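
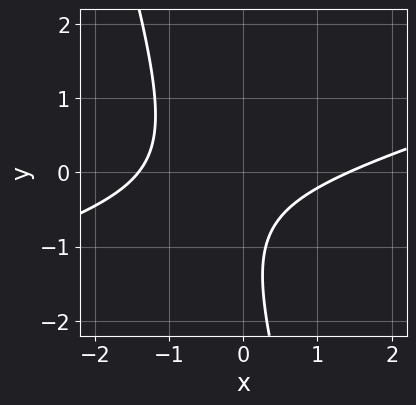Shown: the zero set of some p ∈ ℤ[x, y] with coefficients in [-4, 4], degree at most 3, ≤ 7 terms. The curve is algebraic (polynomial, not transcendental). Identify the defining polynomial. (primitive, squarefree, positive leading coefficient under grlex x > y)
x^2 - 3*x*y - y^2 - 2*y - 2

First, deg p = 2. The shape is more complex than any degree-1 curve.
Then, checking where it meets the axes: it misses every integer gridline on the y-axis.
Finally, these observations pin down the coefficients.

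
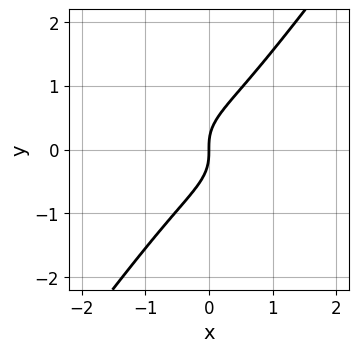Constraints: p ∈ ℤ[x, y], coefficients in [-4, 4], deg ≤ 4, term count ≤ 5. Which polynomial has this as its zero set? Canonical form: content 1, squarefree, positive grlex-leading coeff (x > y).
The degree is 3 — a generic line meets the curve in up to 3 points.
Reading off the gridlines: one y-axis crossing is at y = 0; it meets the x-axis at x = 0 (among the integer gridlines).
Solving for integer coefficients yields p as stated.

2*x^3 + 3*x*y^2 - 3*y^3 + 2*x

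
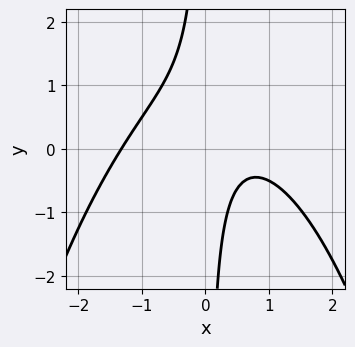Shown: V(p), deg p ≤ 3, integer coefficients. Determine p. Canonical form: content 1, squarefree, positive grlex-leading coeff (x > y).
Degree: no degree-2 curve has this shape, so deg p = 3.
Checking where it meets the axes: it misses every integer gridline on the y-axis.
Solving for integer coefficients yields p as stated.

x^3 + 2*x*y - x + 1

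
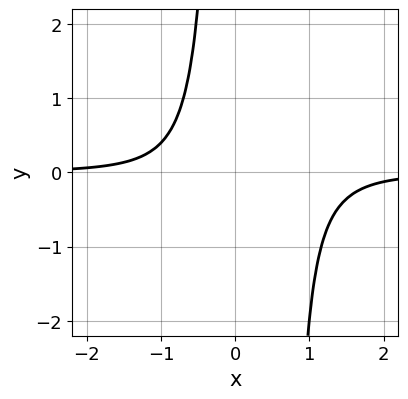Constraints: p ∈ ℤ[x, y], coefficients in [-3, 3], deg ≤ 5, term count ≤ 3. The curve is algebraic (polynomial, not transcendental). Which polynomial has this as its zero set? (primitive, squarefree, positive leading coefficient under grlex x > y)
1. Degree: a generic line meets the curve in up to 4 points, so deg p = 4.
2. From the visible intercepts: the curve avoids every integer x-axis point in the box; the curve avoids every integer y-axis point in the box.
3. Matching integer coefficients to the picture gives p.

3*x^3*y - 2*x^2*y + 2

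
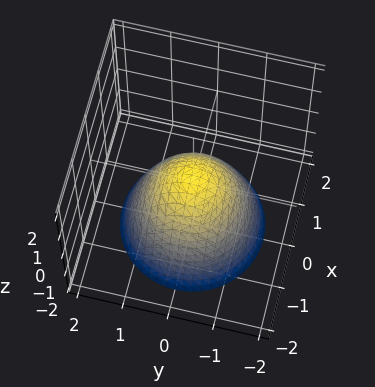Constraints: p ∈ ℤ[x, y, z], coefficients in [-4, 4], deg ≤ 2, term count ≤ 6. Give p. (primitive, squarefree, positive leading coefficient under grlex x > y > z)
3*x^2 + 3*y^2 + 3*z - 1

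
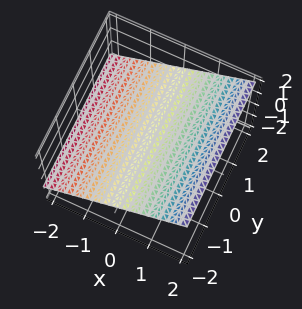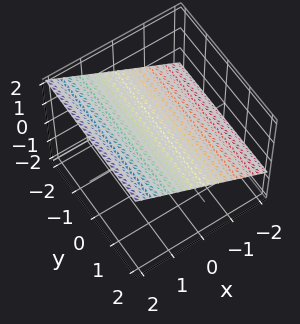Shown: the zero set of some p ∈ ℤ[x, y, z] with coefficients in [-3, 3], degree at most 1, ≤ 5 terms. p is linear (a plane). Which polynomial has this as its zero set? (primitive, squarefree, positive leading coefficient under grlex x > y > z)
2*x - 3*z + 2

1. The degree is 1 — the surface is flat (a plane).
2. From the visible intercepts: one x-axis crossing is at x = -1; no y-intercept at any integer in the box.
3. The integer polynomial consistent with all of this is the stated p.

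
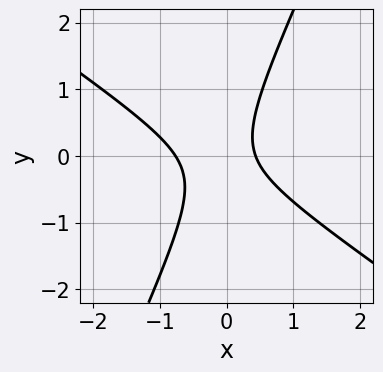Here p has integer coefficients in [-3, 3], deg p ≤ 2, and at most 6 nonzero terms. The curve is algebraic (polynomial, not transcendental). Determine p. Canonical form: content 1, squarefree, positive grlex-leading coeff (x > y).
The degree is 2 — the shape is more complex than any degree-1 curve.
Against the integer gridlines: no y-intercept at any integer in the box.
The integer polynomial consistent with all of this is the stated p.

3*x^2 + 3*x*y - 2*y^2 + x - 1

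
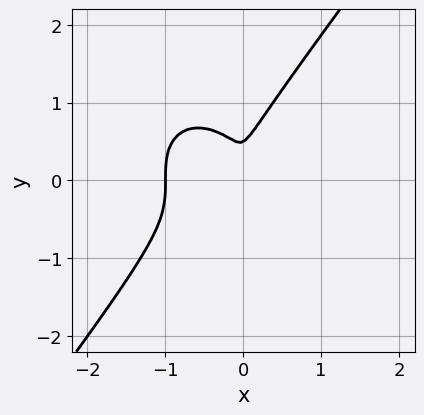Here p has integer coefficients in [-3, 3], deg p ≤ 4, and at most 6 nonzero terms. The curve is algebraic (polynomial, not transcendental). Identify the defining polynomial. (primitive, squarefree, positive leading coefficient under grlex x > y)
3*x^3 + x*y^2 - 2*y^3 + 3*x^2 + y^2

1. Degree: a generic line meets the curve in up to 3 points, so deg p = 3.
2. From the axis intercepts and sections: one x-axis crossing is at x = -1.
3. Together with the visible shape, these determine p as stated.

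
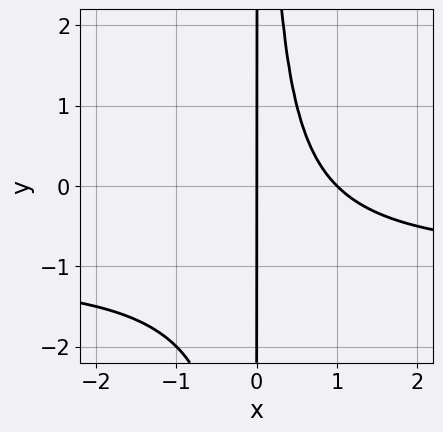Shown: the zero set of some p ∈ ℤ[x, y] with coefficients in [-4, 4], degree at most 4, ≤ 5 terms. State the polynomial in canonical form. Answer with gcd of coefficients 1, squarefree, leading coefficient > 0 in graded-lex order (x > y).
1. Degree: no degree-2 curve has this shape, so deg p = 3.
2. Checking where it meets the axes: the visible y-axis segment lies entirely on the curve; among the integer gridlines, it crosses the x-axis at x ∈ {0, 1}.
3. Matching integer coefficients to the picture gives p.

x^2*y + x^2 - x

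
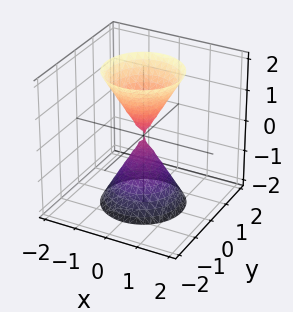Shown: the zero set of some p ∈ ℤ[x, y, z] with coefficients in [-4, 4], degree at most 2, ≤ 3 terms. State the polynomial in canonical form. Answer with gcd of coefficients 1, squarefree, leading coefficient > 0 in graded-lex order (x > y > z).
(a) The picture has 2 separate pieces. They look like related sheets of one shape, so recover p as a whole.
(b) Degree: a double cone through the origin; a quadric, so deg p = 2.
(c) Symmetries: mirror symmetry z ↦ −z ⇒ only even powers of z; rotational symmetry about the z-axis ⇒ p depends on x, y only through x² + y².
(d) Observable constraints: it meets the x-axis at x = 0 (among the integer gridlines); one z-axis crossing is at z = 0; a circular section at z = 2 has radius between 1 and 2.
(e) Fitting integer coefficients to these (and the overall shape) gives p.

3*x^2 + 3*y^2 - z^2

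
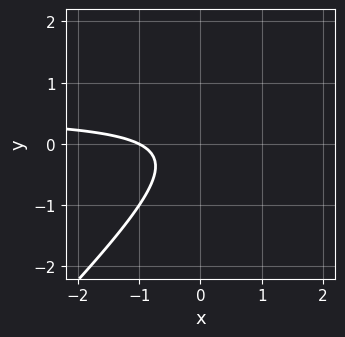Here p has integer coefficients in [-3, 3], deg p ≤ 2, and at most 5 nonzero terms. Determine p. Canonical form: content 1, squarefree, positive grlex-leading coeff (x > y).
First, deg p = 2. No degree-1 curve has this shape.
Next, observable constraints: it misses every integer gridline on the y-axis; it meets the x-axis at x = -1 (among the integer gridlines).
Finally, fitting integer coefficients to these (and the overall shape) gives p.

2*x*y - 2*y^2 - x - 1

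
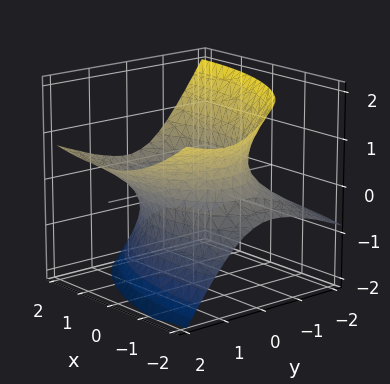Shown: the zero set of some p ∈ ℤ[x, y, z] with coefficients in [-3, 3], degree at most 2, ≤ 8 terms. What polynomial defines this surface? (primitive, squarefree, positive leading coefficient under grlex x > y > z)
x^2 - 2*x*z + 2*y^2 - 3*y*z - 3*z^2 - 3

1. deg p = 2. No degree-1 surface has this shape.
2. From the axis intercepts and sections: no z-intercept at any integer in the box.
3. Solving for integer coefficients yields p as stated.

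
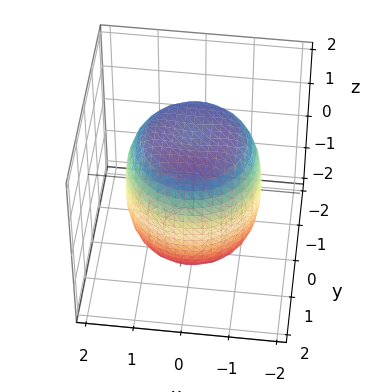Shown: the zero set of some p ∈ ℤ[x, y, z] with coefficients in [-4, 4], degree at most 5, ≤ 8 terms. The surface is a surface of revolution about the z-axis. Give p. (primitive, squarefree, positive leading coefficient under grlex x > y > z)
x^4 + 2*x^2*y^2 + y^4 - x^2 - y^2 + z^2 - 2

deg p = 4. The shape is more complex than any degree-3 surface.
Symmetries: rotational symmetry about the z-axis ⇒ p depends on x, y only through x² + y².
From the visible intercepts: a circular section at z = -1 has radius between 1 and 2.
Fitting integer coefficients to these (and the overall shape) gives p.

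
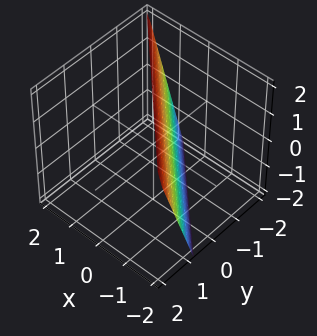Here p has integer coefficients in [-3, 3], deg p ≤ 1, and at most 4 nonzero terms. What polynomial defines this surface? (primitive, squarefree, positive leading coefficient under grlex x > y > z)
3*x + 3*y - z + 2

1. Degree: every cross-section is a straight line — this is a plane, so deg p = 1.
2. From the visible intercepts: it meets the z-axis at z = 2 (among the integer gridlines).
3. Putting this together gives p.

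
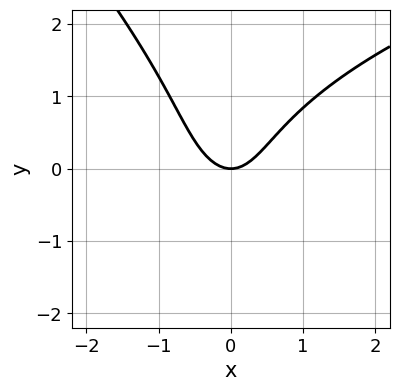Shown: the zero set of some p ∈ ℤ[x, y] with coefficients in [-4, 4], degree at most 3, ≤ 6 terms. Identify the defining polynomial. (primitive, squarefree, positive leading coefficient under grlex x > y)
x*y^2 + y^3 - 3*x^2 + 2*y

(a) Degree: no degree-2 curve has this shape, so deg p = 3.
(b) Observable constraints: one x-axis crossing is at x = 0; one y-axis crossing is at y = 0.
(c) Putting this together gives p.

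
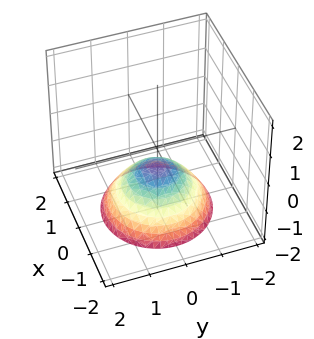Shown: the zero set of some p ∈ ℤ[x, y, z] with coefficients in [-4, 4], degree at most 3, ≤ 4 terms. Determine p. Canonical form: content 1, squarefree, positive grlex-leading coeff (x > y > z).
First, the degree is 2 — the shape is more complex than any degree-1 surface.
Then, by symmetry, every cross-section ⟂ z is a circle, so x, y appear only via x² + y².
Then, against the integer gridlines: a circular section at z = -2 has radius between 1 and 2; it misses every integer gridline on the x-axis; it misses every integer gridline on the y-axis.
Finally, these observations pin down the coefficients.

2*x^2 + 2*y^2 + 3*z + 2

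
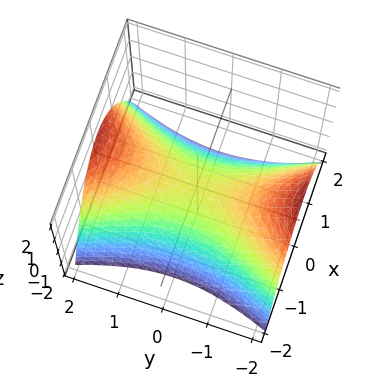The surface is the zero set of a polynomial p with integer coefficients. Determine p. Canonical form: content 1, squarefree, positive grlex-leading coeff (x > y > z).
The degree is 2 — a hyperbolic paraboloid; a quadric.
Symmetries: the y ↦ −y reflection is a symmetry, so y appears only in even powers; mirror symmetry x ↦ −x ⇒ only even powers of x.
From the visible intercepts: one y-axis crossing is at y = 0; it meets the x-axis at x = 0 (among the integer gridlines); one z-axis crossing is at z = 0.
Assembling these constraints gives the stated polynomial.

3*x^2 - y^2 + 3*z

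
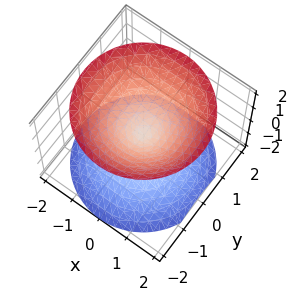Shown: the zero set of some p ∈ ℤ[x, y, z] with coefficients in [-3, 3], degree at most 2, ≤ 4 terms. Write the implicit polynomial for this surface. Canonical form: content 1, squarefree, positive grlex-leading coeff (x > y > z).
I count 2 distinct pieces. Treating them together as one polynomial.
Degree: two nappes meeting at a single point; a quadric, so deg p = 2.
Symmetries: the surface is invariant under rotation about z: p = q(x² + y², z); the z ↦ −z reflection is a symmetry, so z appears only in even powers.
Against the integer gridlines: it meets the z-axis at z = 0 (among the integer gridlines); a circular section at z = -1 has radius exactly 1; it meets the y-axis at y = 0 (among the integer gridlines).
Fitting integer coefficients to these (and the overall shape) gives p.

x^2 + y^2 - z^2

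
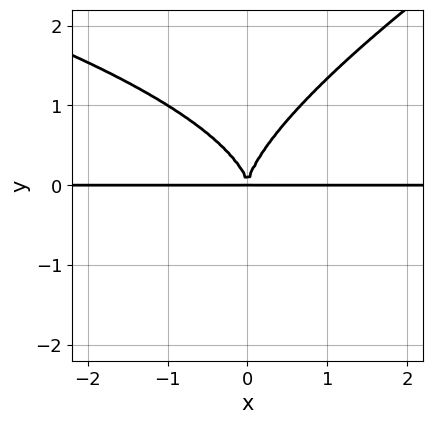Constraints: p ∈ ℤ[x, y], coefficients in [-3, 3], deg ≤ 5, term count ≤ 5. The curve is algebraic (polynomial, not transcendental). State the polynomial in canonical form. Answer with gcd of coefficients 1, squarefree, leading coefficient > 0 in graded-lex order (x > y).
x*y^3 - 2*y^4 + 3*x^2*y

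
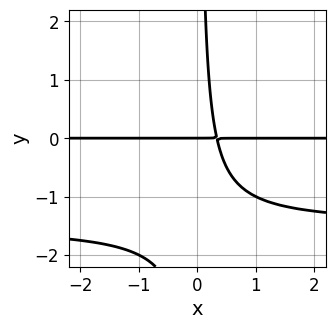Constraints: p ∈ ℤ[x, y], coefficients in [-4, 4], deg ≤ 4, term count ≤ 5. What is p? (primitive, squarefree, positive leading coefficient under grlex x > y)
Degree: the shape is more complex than any degree-2 curve, so deg p = 3.
Checking where it meets the axes: every point of the x-axis in the box is on the curve; one y-axis crossing is at y = 0.
Assembling these constraints gives the stated polynomial.

2*x*y^2 + 3*x*y - y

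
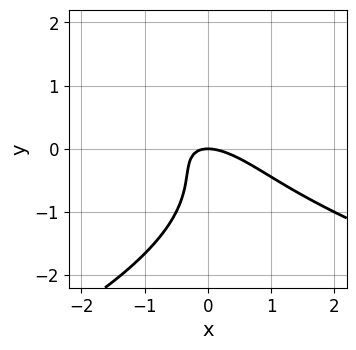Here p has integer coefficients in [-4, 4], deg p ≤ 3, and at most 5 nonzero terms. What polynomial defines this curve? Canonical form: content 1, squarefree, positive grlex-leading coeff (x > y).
2*y^3 + 2*x^2 + 3*x*y + 2*y^2 + 2*y

1. The degree is 3 — a generic line meets the curve in up to 3 points.
2. Reading off the gridlines: it meets the y-axis at y = 0 (among the integer gridlines); it meets the x-axis at x = 0 (among the integer gridlines).
3. Solving for integer coefficients yields p as stated.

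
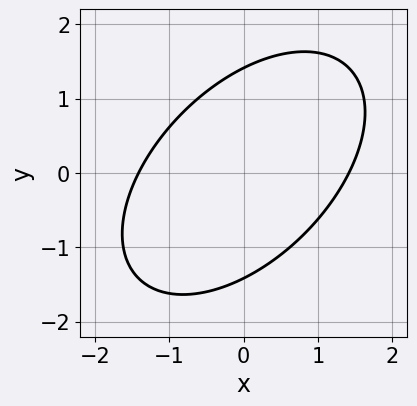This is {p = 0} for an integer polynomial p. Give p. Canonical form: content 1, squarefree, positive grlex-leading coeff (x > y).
1. The degree is 2 — a generic line meets the curve in up to 2 points.
2. Solving for integer coefficients yields p as stated.

x^2 - x*y + y^2 - 2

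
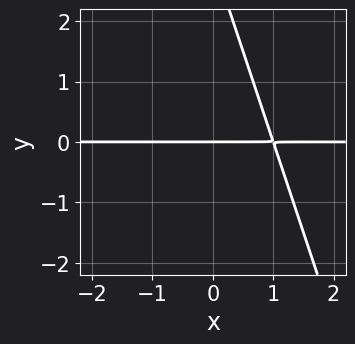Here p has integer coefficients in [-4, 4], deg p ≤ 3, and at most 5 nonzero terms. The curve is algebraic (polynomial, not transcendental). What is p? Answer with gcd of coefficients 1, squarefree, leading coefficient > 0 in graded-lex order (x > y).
(a) The degree is 2 — the shape is more complex than any degree-1 curve.
(b) Checking where it meets the axes: the visible x-axis segment lies entirely on the curve; it meets the y-axis at y = 0 (among the integer gridlines).
(c) Putting this together gives p.

3*x*y + y^2 - 3*y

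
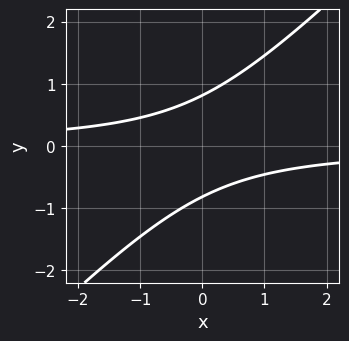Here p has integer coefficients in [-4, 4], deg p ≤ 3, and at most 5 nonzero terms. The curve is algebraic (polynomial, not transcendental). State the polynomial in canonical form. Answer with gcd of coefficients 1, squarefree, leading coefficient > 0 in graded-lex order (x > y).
3*x*y - 3*y^2 + 2

The degree is 2 — no degree-1 curve has this shape.
From the visible intercepts: it misses every integer gridline on the x-axis.
Matching integer coefficients to the picture gives p.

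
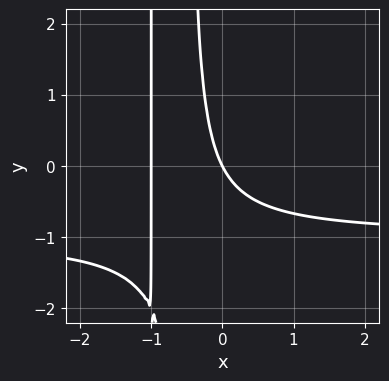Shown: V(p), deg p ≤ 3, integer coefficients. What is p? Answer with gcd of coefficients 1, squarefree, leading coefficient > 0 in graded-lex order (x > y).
First, the degree is 3 — a generic line meets the curve in up to 3 points.
Next, checking where it meets the axes: the x-axis gridline crossings are at x ∈ {-1, 0}; one y-axis crossing is at y = 0.
Finally, solving for integer coefficients yields p as stated.

2*x^2*y + 2*x^2 + 3*x*y + 2*x + y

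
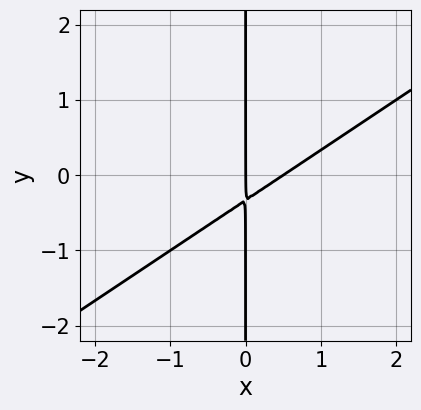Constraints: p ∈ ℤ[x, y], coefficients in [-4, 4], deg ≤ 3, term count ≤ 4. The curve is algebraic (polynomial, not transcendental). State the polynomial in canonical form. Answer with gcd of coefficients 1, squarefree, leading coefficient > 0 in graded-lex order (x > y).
2*x^2 - 3*x*y - x

1. deg p = 2. A generic line meets the curve in up to 2 points.
2. Observable constraints: it crosses the x-axis at the gridline x = 0; every point of the y-axis in the box is on the curve.
3. Assembling these constraints gives the stated polynomial.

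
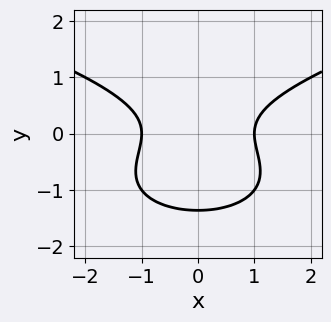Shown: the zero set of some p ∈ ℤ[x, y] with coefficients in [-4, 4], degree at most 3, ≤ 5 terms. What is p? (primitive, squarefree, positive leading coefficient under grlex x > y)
First, the degree is 3 — the shape is more complex than any degree-2 curve.
Then, symmetries: the x ↦ −x reflection is a symmetry, so x appears only in even powers.
Then, reading off the gridlines: among the integer gridlines, it crosses the x-axis at x ∈ {-1, 1}.
Finally, fitting integer coefficients to these (and the overall shape) gives p.

3*y^3 - 2*x^2 + 3*y^2 + 2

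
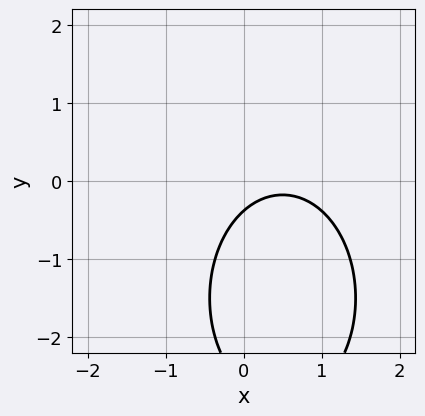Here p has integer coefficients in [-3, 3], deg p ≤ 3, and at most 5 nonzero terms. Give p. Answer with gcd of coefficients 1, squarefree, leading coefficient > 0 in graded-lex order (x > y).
2*x^2 + y^2 - 2*x + 3*y + 1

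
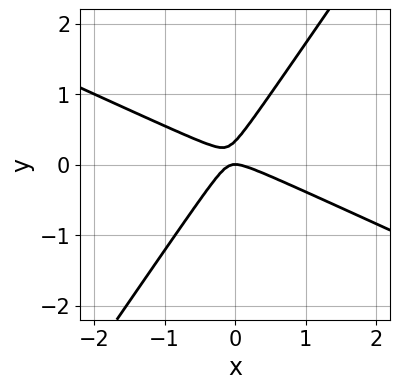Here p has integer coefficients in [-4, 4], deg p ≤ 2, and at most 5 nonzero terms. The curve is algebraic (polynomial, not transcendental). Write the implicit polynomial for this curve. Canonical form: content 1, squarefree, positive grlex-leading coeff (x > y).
(a) deg p = 2. The shape is more complex than any degree-1 curve.
(b) Checking where it meets the axes: it meets the x-axis at x = 0 (among the integer gridlines); it meets the y-axis at y = 0 (among the integer gridlines).
(c) These observations pin down the coefficients.

2*x^2 + 3*x*y - 3*y^2 + y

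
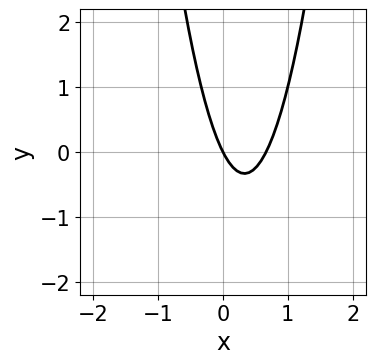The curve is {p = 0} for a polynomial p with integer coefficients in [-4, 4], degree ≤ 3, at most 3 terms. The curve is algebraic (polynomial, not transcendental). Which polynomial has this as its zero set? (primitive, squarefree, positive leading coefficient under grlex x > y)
1. Degree: the shape is more complex than any degree-1 curve, so deg p = 2.
2. Observable constraints: it crosses the x-axis at the gridline x = 0; one y-axis crossing is at y = 0.
3. The integer polynomial consistent with all of this is the stated p.

3*x^2 - 2*x - y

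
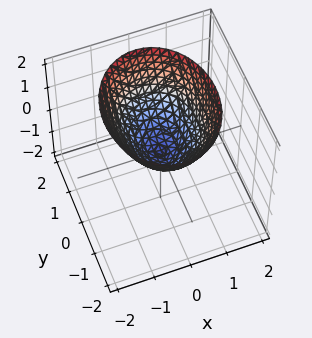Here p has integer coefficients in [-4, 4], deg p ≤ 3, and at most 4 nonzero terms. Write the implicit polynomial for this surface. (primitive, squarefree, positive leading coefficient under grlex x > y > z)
Degree: a paraboloid; a quadric, so deg p = 2.
Symmetries: mirror symmetry x ↦ −x ⇒ only even powers of x; the y ↦ −y reflection is a symmetry, so y appears only in even powers.
Against the integer gridlines: one z-axis crossing is at z = 0; one y-axis crossing is at y = 0; it crosses the x-axis at the gridline x = 0.
Fitting integer coefficients to these (and the overall shape) gives p.

3*x^2 + 2*y^2 - 3*z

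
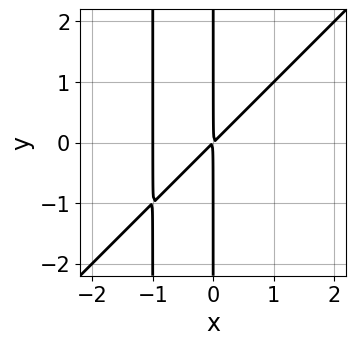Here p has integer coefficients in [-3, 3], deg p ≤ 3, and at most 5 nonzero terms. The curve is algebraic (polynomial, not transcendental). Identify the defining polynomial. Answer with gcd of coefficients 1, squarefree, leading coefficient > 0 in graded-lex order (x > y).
(a) Degree: a generic line meets the curve in up to 3 points, so deg p = 3.
(b) From the visible intercepts: the visible y-axis segment lies entirely on the curve; one x-axis crossing is at x = -1.
(c) Together with the visible shape, these determine p as stated.

x^3 - x^2*y + x^2 - x*y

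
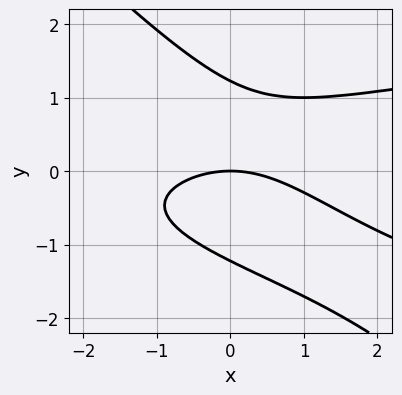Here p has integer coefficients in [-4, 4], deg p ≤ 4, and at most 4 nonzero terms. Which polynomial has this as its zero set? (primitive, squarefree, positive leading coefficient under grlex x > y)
The degree is 3 — the shape is more complex than any degree-2 curve.
Against the integer gridlines: it meets the y-axis at y = 0 (among the integer gridlines); it meets the x-axis at x = 0 (among the integer gridlines).
Matching integer coefficients to the picture gives p.

2*x*y^2 + 2*y^3 - x^2 - 3*y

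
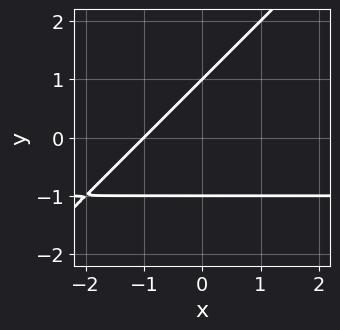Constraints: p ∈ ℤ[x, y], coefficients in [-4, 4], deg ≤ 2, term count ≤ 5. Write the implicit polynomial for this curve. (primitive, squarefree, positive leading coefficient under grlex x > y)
x*y - y^2 + x + 1

The degree is 2 — no degree-1 curve has this shape.
Observable constraints: among the integer gridlines, it crosses the y-axis at y ∈ {-1, 1}; it crosses the x-axis at the gridline x = -1.
Putting this together gives p.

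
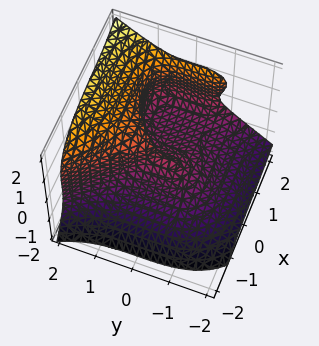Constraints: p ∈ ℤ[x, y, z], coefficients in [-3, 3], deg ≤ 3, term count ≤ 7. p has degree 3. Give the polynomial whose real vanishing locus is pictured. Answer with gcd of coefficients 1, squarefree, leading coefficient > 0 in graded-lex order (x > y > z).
(a) Degree: a generic line meets the surface in up to 3 points, so deg p = 3.
(b) From the axis intercepts and sections: one y-axis crossing is at y = 0; among the integer gridlines, it crosses the x-axis at x ∈ {0, 2}; it crosses the z-axis at the gridline z = 0.
(c) Solving for integer coefficients yields p as stated.

x^3 + x*z^2 + y^3 - 2*z^3 - 2*x^2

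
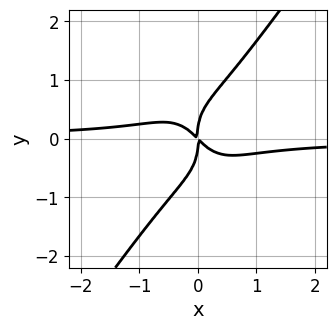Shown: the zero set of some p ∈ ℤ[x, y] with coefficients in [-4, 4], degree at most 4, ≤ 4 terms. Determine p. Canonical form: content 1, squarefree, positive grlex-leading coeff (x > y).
The degree is 4 — a generic line meets the curve in up to 4 points.
From the axis intercepts and sections: it meets the y-axis at y = 0 (among the integer gridlines); it meets the x-axis at x = 0 (among the integer gridlines).
Matching integer coefficients to the picture gives p.

3*x^3*y - y^4 + x^2 + x*y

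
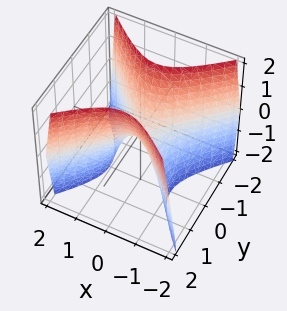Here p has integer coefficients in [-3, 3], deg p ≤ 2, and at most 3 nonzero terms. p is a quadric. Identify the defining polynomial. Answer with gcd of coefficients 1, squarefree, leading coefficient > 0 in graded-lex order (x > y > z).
1. Degree: a hyperbolic paraboloid; a quadric, so deg p = 2.
2. Symmetries: it's symmetric under x → −x, forcing even powers of x; it's symmetric under y → −y, forcing even powers of y.
3. From the visible intercepts: it crosses the x-axis at the gridline x = 0; it crosses the z-axis at the gridline z = 0; it crosses the y-axis at the gridline y = 0.
4. Fitting integer coefficients to these (and the overall shape) gives p.

2*x^2 - 2*y^2 + z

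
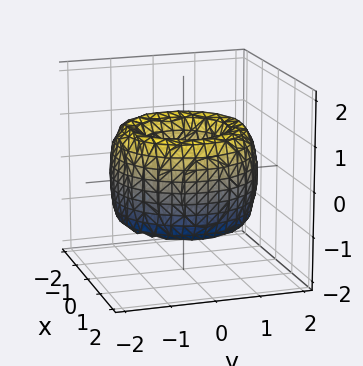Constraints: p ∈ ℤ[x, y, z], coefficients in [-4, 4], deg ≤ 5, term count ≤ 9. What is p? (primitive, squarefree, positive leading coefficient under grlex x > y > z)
First, degree: a generic line meets the surface in up to 4 points, so deg p = 4.
Next, symmetry: the z-axis is an axis of rotation, so x and y enter only as x² + y².
Next, observable constraints: a circular section at z = -1 has radius exactly 1; no z-intercept at any integer in the box.
Finally, matching integer coefficients to the picture gives p.

x^4 + 2*x^2*y^2 + y^4 - 3*x^2 - 3*y^2 + z^2 + 1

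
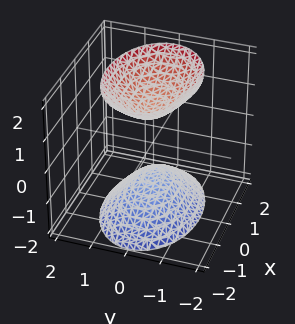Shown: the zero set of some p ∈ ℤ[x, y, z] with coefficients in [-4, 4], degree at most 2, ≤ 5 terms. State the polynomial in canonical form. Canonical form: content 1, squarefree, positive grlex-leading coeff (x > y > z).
First, the picture has 2 separate pieces. Treating them together as one polynomial.
Then, the degree is 2 — two separate bowl-shaped sheets opening away from each other; a quadric.
Then, symmetries: it's symmetric under x → −x, forcing even powers of x; it's symmetric under z → −z, forcing even powers of z; the y ↦ −y reflection is a symmetry, so y appears only in even powers.
Then, observable constraints: no y-intercept at any integer in the box; no x-intercept at any integer in the box; among the integer gridlines, it crosses the z-axis at z ∈ {-1, 1}.
Finally, the integer polynomial consistent with all of this is the stated p.

x^2 + 2*y^2 - z^2 + 1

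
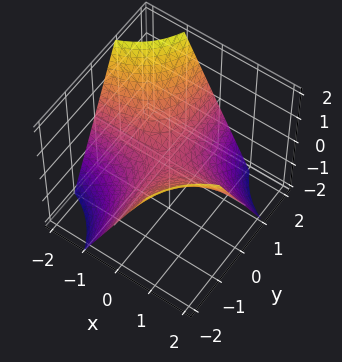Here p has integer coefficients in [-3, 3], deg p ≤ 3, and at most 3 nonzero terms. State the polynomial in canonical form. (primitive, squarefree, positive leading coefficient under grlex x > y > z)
First, the degree is 2 — a hyperbolic paraboloid; a quadric.
Then, observable constraints: one z-axis crossing is at z = 0; the visible x-axis segment lies entirely on the surface; the visible y-axis segment lies entirely on the surface.
Finally, matching integer coefficients to the picture gives p.

x*y + z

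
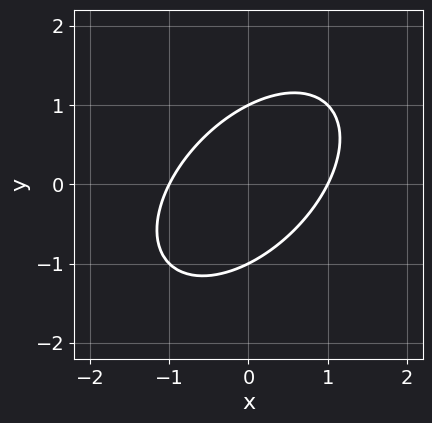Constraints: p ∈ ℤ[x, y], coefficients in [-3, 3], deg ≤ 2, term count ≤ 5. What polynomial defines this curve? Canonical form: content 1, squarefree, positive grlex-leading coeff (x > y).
x^2 - x*y + y^2 - 1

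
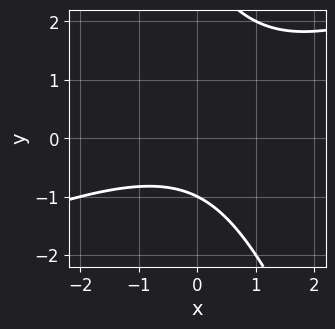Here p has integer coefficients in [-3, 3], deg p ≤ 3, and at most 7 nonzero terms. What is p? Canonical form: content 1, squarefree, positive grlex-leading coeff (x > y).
First, deg p = 2. The shape is more complex than any degree-1 curve.
Next, from the axis intercepts and sections: no x-intercept at any integer in the box; one y-axis crossing is at y = -1.
Finally, putting this together gives p.

x^2 - 2*x*y - y^2 + 2*y + 3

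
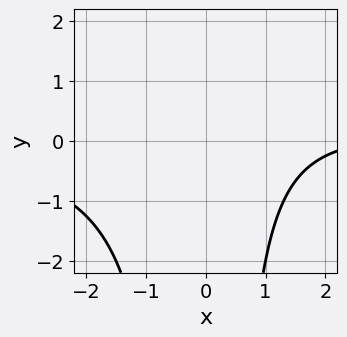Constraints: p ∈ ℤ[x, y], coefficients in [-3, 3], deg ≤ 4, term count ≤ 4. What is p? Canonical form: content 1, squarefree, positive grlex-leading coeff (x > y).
x^2*y - x + 3

1. The degree is 3 — no degree-2 curve has this shape.
2. Reading off the gridlines: it misses every integer gridline on the y-axis; it misses every integer gridline on the x-axis.
3. Together with the visible shape, these determine p as stated.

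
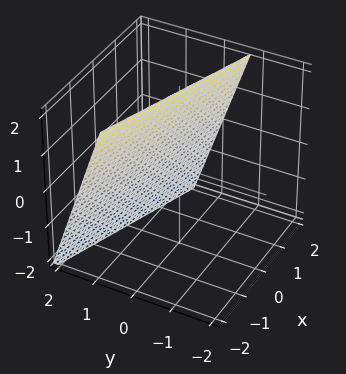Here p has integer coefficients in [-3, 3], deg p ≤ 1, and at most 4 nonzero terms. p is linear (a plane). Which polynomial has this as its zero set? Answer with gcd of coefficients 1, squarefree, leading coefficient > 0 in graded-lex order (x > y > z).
x + 3*y + z - 2

First, the degree is 1 — every cross-section is a straight line — this is a plane.
Next, observable constraints: it crosses the z-axis at the gridline z = 2; it crosses the x-axis at the gridline x = 2.
Finally, solving for integer coefficients yields p as stated.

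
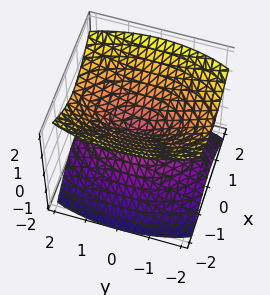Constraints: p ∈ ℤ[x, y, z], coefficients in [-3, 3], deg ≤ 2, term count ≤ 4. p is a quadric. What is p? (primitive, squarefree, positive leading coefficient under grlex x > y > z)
First, I count 2 distinct pieces. Treating them together as one polynomial.
Next, degree: a double cone through the origin; a quadric, so deg p = 2.
Then, symmetries: the z ↦ −z reflection is a symmetry, so z appears only in even powers; mirror symmetry x ↦ −x ⇒ only even powers of x; mirror symmetry y ↦ −y ⇒ only even powers of y.
Next, from the axis intercepts and sections: it meets the x-axis at x = 0 (among the integer gridlines); one z-axis crossing is at z = 0.
Finally, putting this together gives p.

3*x^2 + y^2 - 3*z^2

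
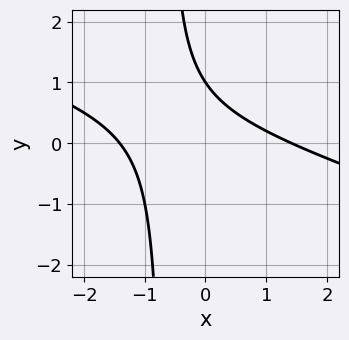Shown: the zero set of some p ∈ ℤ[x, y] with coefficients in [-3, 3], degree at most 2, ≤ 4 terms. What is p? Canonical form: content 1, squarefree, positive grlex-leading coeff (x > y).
1. The degree is 2 — a generic line meets the curve in up to 2 points.
2. Observable constraints: it crosses the y-axis at the gridline y = 1.
3. Putting this together gives p.

x^2 + 3*x*y + 2*y - 2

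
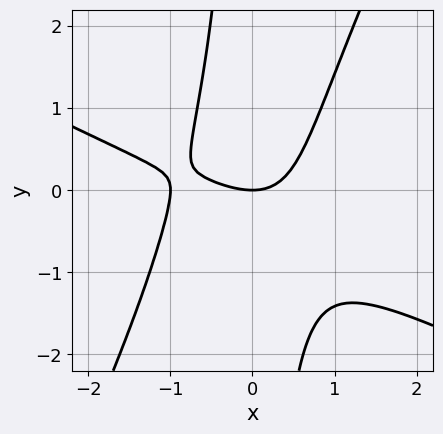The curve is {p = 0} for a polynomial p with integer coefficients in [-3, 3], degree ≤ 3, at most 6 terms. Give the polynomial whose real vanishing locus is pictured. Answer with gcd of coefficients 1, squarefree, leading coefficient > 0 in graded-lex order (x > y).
2*x^3 + 3*x^2*y - 2*x*y^2 + 2*x^2 - 3*y

1. deg p = 3. The shape is more complex than any degree-2 curve.
2. Against the integer gridlines: it meets the y-axis at y = 0 (among the integer gridlines); among the integer gridlines, it crosses the x-axis at x ∈ {-1, 0}.
3. Together with the visible shape, these determine p as stated.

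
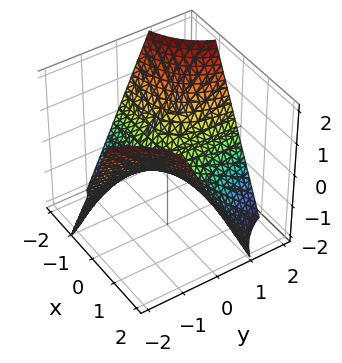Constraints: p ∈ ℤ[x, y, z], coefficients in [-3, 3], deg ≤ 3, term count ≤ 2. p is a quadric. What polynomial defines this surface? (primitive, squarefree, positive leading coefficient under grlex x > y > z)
The degree is 2 — a saddle surface; a quadric.
From the axis intercepts and sections: it crosses the z-axis at the gridline z = 0; the visible x-axis segment lies entirely on the surface; the visible y-axis segment lies entirely on the surface.
Together with the visible shape, these determine p as stated.

x*y + z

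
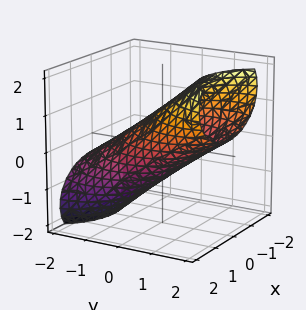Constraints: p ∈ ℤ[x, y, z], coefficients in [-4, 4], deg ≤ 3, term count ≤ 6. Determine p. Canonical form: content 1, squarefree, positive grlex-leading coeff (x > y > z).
First, the degree is 2 — no degree-1 surface has this shape.
Then, against the integer gridlines: the z-axis gridline crossings are at z ∈ {-1, 1}.
Finally, fitting integer coefficients to these (and the overall shape) gives p.

x^2 + y^2 - 3*y*z + 2*z^2 - 2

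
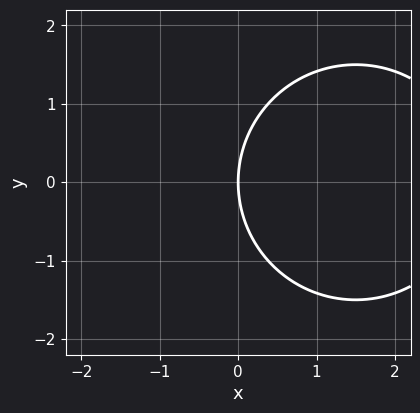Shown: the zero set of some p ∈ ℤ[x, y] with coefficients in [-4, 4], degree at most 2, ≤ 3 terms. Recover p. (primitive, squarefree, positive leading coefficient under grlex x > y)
First, degree: the shape is more complex than any degree-1 curve, so deg p = 2.
Then, symmetries: mirror symmetry y ↦ −y ⇒ only even powers of y.
Then, from the axis intercepts and sections: it crosses the x-axis at the gridline x = 0; it meets the y-axis at y = 0 (among the integer gridlines).
Finally, assembling these constraints gives the stated polynomial.

x^2 + y^2 - 3*x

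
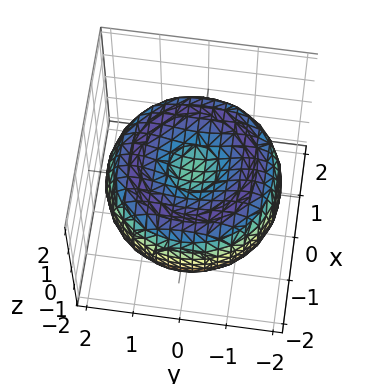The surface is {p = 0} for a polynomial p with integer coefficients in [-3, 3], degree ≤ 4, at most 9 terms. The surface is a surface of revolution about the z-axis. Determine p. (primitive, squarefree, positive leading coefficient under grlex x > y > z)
1. The degree is 4 — no degree-3 surface has this shape.
2. Symmetries: rotational symmetry about the z-axis ⇒ p depends on x, y only through x² + y².
3. Reading off the gridlines: a circular section at z = -1 has radius exactly 1.
4. Assembling these constraints gives the stated polynomial.

x^4 + 2*x^2*y^2 + y^4 - 3*x^2 - 3*y^2 + 3*z^2 - 1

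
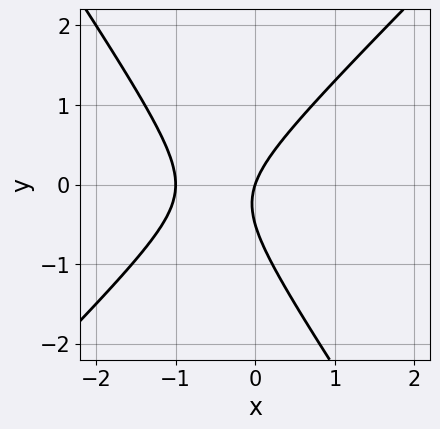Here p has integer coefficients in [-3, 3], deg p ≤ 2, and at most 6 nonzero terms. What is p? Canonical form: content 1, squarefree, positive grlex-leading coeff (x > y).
1. deg p = 2. The shape is more complex than any degree-1 curve.
2. From the visible intercepts: it crosses the y-axis at the gridline y = 0; the x-axis gridline crossings are at x ∈ {-1, 0}.
3. Putting this together gives p.

3*x^2 - x*y - 2*y^2 + 3*x - y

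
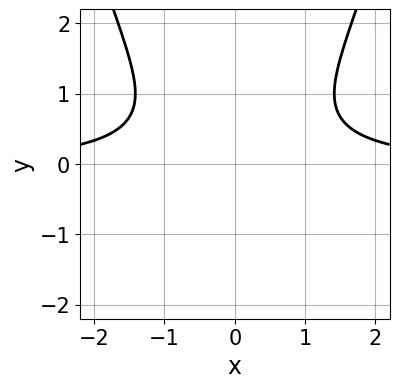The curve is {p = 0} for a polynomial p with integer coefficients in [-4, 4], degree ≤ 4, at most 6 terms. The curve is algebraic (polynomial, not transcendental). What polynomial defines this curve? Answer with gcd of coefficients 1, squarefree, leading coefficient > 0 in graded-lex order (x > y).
deg p = 3. The shape is more complex than any degree-2 curve.
Symmetries: the x ↦ −x reflection is a symmetry, so x appears only in even powers.
From the axis intercepts and sections: it misses every integer gridline on the y-axis; no x-intercept at any integer in the box.
Solving for integer coefficients yields p as stated.

2*x^2*y - 3*y^2 + 2*y - 3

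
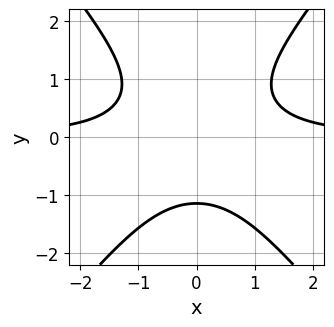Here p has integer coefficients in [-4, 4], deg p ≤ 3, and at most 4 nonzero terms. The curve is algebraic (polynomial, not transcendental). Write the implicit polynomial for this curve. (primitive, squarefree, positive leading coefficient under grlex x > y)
3*x^2*y - 2*y^3 - 3

(a) Degree: a generic line meets the curve in up to 3 points, so deg p = 3.
(b) Symmetries: mirror symmetry x ↦ −x ⇒ only even powers of x.
(c) Checking where it meets the axes: no x-intercept at any integer in the box.
(d) Fitting integer coefficients to these (and the overall shape) gives p.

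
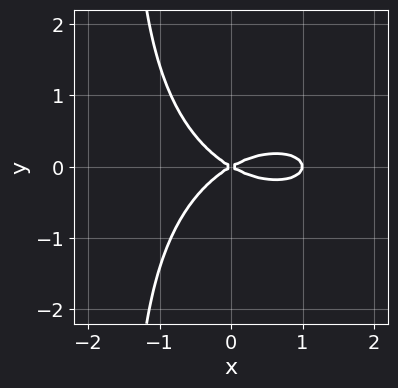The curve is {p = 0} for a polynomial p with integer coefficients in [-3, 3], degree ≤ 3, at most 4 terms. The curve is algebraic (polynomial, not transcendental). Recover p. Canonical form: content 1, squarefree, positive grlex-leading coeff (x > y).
x^3 + 2*x*y^2 - x^2 + 3*y^2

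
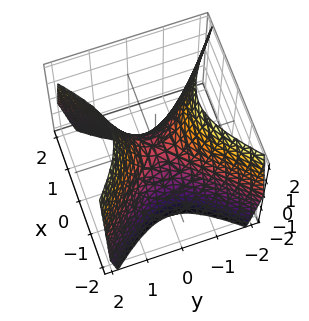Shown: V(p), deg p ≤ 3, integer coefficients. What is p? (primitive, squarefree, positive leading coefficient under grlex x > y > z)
3*x^2 - 3*y^2 + 2*z

1. Degree: a hyperbolic paraboloid; a quadric, so deg p = 2.
2. Symmetries: it's symmetric under y → −y, forcing even powers of y; mirror symmetry x ↦ −x ⇒ only even powers of x.
3. Checking where it meets the axes: it crosses the x-axis at the gridline x = 0; it meets the z-axis at z = 0 (among the integer gridlines).
4. Matching integer coefficients to the picture gives p.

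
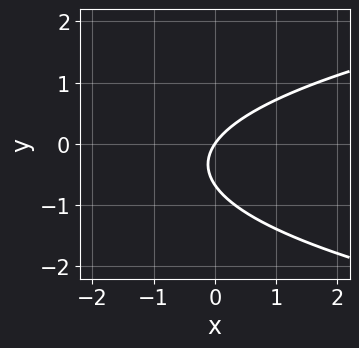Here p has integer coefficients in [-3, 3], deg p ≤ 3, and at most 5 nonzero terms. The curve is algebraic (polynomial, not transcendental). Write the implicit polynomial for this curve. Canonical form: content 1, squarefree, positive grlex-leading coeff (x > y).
deg p = 2. No degree-1 curve has this shape.
Against the integer gridlines: one y-axis crossing is at y = 0; it meets the x-axis at x = 0 (among the integer gridlines).
Matching integer coefficients to the picture gives p.

3*y^2 - 3*x + 2*y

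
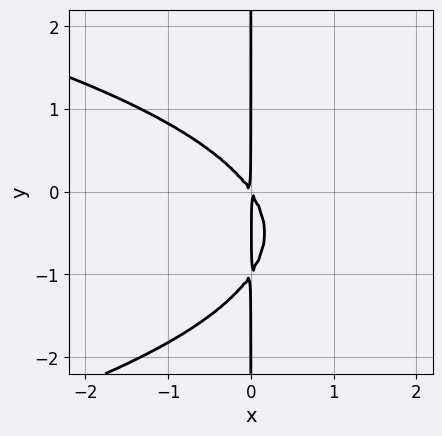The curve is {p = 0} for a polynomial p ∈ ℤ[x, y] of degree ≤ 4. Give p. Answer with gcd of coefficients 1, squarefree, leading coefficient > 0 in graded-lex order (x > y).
2*x*y^2 + 3*x^2 + 2*x*y

(a) The degree is 3 — the shape is more complex than any degree-2 curve.
(b) Reading off the gridlines: the visible y-axis segment lies entirely on the curve.
(c) The integer polynomial consistent with all of this is the stated p.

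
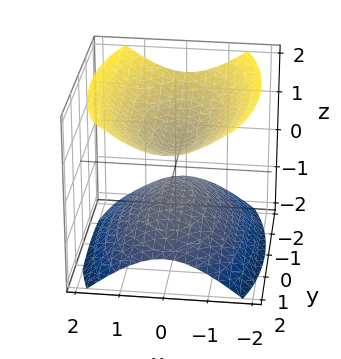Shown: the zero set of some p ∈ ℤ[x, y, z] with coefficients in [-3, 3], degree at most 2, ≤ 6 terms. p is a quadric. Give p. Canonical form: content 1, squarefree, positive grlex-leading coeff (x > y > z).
3*x^2 + y^2 - 3*z^2 + 1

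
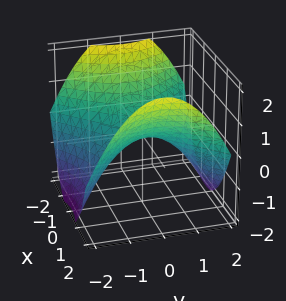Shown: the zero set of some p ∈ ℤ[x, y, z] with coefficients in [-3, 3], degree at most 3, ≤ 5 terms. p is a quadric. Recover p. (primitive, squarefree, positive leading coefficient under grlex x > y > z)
x^2 - y^2 - 2*z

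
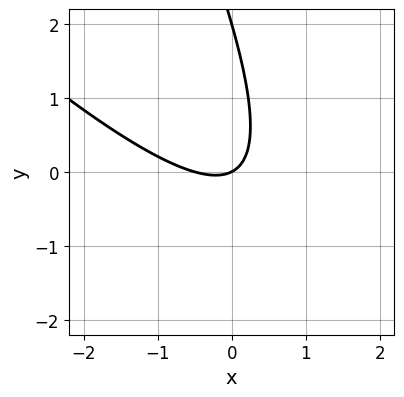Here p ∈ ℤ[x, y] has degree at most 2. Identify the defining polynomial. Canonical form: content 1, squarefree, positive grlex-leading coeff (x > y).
2*x^2 + 3*x*y + y^2 + x - 2*y

deg p = 2. A generic line meets the curve in up to 2 points.
Observable constraints: the y-axis gridline crossings are at y ∈ {0, 2}; one x-axis crossing is at x = 0.
These observations pin down the coefficients.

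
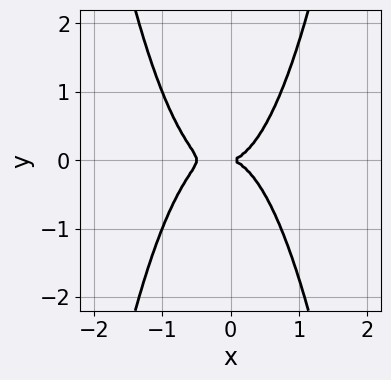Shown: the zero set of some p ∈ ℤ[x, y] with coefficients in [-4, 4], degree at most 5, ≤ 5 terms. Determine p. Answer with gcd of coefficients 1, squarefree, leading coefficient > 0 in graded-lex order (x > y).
The degree is 4 — a generic line meets the curve in up to 4 points.
Symmetries: it's symmetric under y → −y, forcing even powers of y.
Against the integer gridlines: it crosses the x-axis at the gridline x = 0; it crosses the y-axis at the gridline y = 0.
Putting this together gives p.

2*x^4 + x^3 - y^2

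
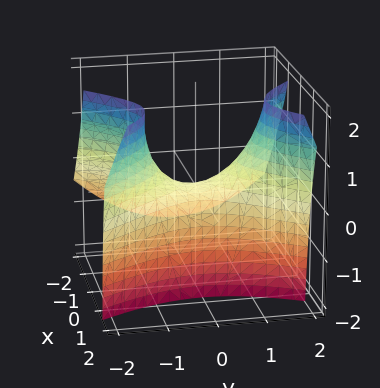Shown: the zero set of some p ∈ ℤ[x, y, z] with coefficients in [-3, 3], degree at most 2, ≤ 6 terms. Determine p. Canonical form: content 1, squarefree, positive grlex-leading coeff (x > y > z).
1. deg p = 2. The shape is more complex than any degree-1 surface.
2. Observable constraints: it crosses the z-axis at the gridline z = 0; one x-axis crossing is at x = 0; one y-axis crossing is at y = 0.
3. Together with the visible shape, these determine p as stated.

3*x^2 - 3*x*z - 2*y^2 + 3*z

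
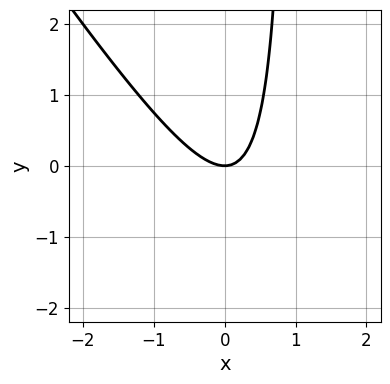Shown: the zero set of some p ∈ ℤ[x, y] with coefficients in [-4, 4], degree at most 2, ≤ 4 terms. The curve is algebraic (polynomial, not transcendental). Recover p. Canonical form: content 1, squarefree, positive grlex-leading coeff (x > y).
1. Degree: the shape is more complex than any degree-1 curve, so deg p = 2.
2. From the axis intercepts and sections: it crosses the x-axis at the gridline x = 0; it crosses the y-axis at the gridline y = 0.
3. Assembling these constraints gives the stated polynomial.

3*x^2 + 2*x*y - 2*y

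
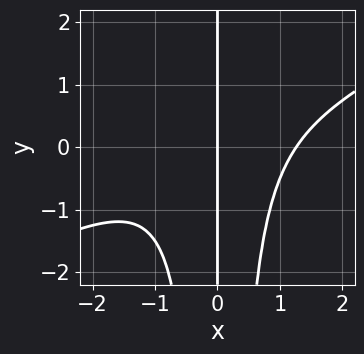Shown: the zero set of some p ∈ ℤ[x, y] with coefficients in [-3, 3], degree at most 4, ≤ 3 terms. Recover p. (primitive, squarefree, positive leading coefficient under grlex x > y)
First, deg p = 4.
Then, observable constraints: one x-axis crossing is at x = 0; the visible y-axis segment lies entirely on the curve.
Finally, putting this together gives p.

x^4 - 2*x^3*y - 2*x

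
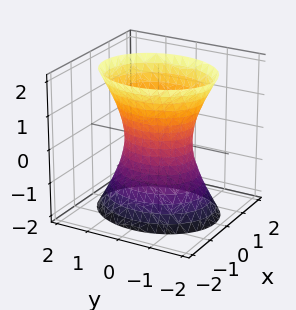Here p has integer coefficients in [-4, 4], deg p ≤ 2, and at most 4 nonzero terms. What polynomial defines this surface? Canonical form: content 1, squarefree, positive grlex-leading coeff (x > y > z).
(a) Degree: one connected sheet with a waist; a quadric, so deg p = 2.
(b) Symmetries: the y ↦ −y reflection is a symmetry, so y appears only in even powers; mirror symmetry z ↦ −z ⇒ only even powers of z; it's symmetric under x → −x, forcing even powers of x.
(c) Reading off the gridlines: among the integer gridlines, it crosses the y-axis at y ∈ {-1, 1}; it misses every integer gridline on the z-axis.
(d) Matching integer coefficients to the picture gives p.

3*x^2 + 2*y^2 - z^2 - 2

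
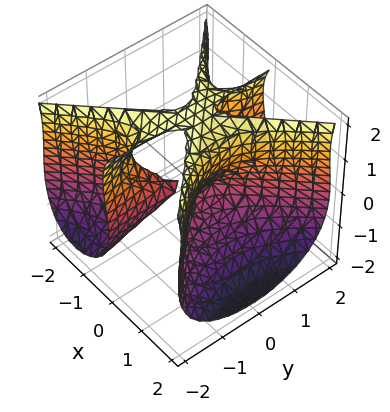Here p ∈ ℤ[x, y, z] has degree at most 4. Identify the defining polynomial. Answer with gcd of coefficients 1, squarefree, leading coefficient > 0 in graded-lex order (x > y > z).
2*x^3 - 2*x*y^2 + z^3 - 2*z^2

1. Degree: the shape is more complex than any degree-2 surface, so deg p = 3.
2. Reading off the gridlines: every point of the y-axis in the box is on the surface; the z-axis gridline crossings are at z ∈ {0, 2}; it meets the x-axis at x = 0 (among the integer gridlines).
3. Together with the visible shape, these determine p as stated.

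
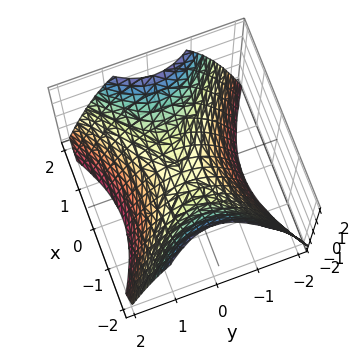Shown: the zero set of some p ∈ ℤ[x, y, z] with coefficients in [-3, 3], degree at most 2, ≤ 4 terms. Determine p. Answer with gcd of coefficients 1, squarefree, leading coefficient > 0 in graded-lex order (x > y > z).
2*x^2 - 3*y^2 - 3*z

(a) The degree is 2 — a saddle surface; a quadric.
(b) Symmetries: mirror symmetry x ↦ −x ⇒ only even powers of x; it's symmetric under y → −y, forcing even powers of y.
(c) From the axis intercepts and sections: it meets the y-axis at y = 0 (among the integer gridlines); one x-axis crossing is at x = 0.
(d) Solving for integer coefficients yields p as stated.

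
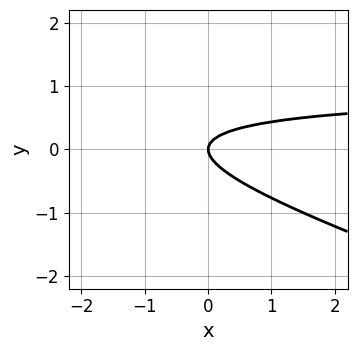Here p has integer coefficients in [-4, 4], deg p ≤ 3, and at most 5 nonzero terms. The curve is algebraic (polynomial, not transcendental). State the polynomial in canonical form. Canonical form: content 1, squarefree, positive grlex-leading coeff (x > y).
First, the degree is 2 — the shape is more complex than any degree-1 curve.
Then, checking where it meets the axes: one x-axis crossing is at x = 0; one y-axis crossing is at y = 0.
Finally, together with the visible shape, these determine p as stated.

x*y + 3*y^2 - x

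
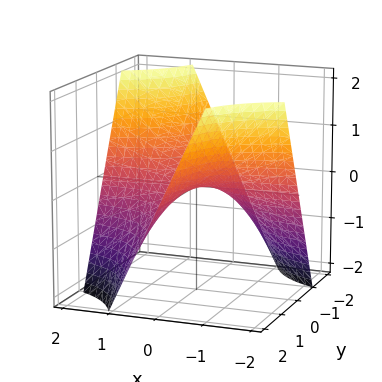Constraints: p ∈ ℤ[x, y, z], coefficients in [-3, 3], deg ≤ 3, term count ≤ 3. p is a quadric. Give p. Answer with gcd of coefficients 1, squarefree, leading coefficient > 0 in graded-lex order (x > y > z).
x*y + z

deg p = 2.
Checking where it meets the axes: every point of the x-axis in the box is on the surface; it crosses the z-axis at the gridline z = 0; the visible y-axis segment lies entirely on the surface.
Fitting integer coefficients to these (and the overall shape) gives p.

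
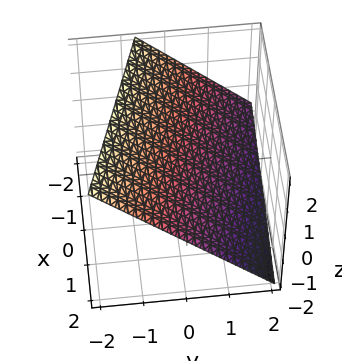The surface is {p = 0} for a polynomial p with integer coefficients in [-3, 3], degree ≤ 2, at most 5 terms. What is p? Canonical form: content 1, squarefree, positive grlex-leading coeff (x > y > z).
x + 3*y + 3*z - 2

First, the degree is 1 — every cross-section is a straight line — this is a plane.
Next, from the axis intercepts and sections: it crosses the x-axis at the gridline x = 2.
Finally, together with the visible shape, these determine p as stated.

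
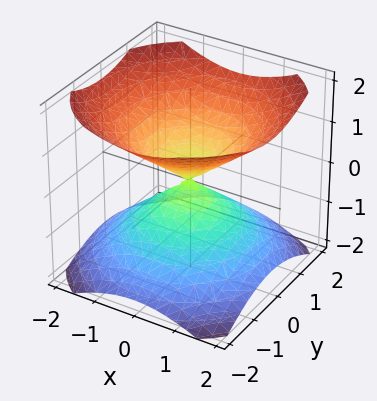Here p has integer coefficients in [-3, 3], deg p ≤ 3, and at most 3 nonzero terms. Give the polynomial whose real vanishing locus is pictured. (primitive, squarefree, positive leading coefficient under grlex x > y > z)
2*x^2 + 2*y^2 - 3*z^2

1. The picture has 2 separate pieces.
2. The degree is 2 — a double cone through the origin; a quadric.
3. Symmetries: every cross-section ⟂ z is a circle, so x, y appear only via x² + y²; mirror symmetry z ↦ −z ⇒ only even powers of z.
4. Checking where it meets the axes: it meets the z-axis at z = 0 (among the integer gridlines); one y-axis crossing is at y = 0; a circular section at z = -1 has radius between 1 and 2.
5. Solving for integer coefficients yields p as stated.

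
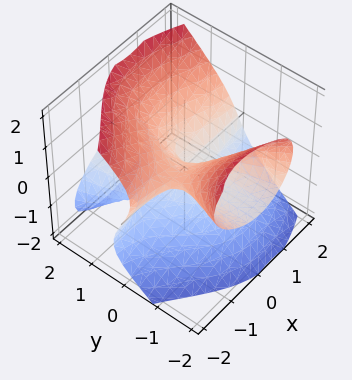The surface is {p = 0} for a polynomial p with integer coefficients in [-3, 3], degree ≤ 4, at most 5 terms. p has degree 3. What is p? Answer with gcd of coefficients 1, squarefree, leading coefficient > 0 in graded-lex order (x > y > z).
The degree is 3 — a generic line meets the surface in up to 3 points.
Reading off the gridlines: every point of the x-axis in the box is on the surface; the visible y-axis segment lies entirely on the surface; one z-axis crossing is at z = 0.
Putting this together gives p.

x^2*y + y^2*z - z^3 - x*z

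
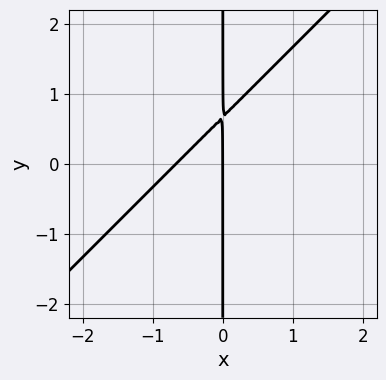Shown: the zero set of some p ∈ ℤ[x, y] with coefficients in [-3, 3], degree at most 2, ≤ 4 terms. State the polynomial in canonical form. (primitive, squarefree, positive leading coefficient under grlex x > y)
deg p = 2. The shape is more complex than any degree-1 curve.
From the axis intercepts and sections: it meets the x-axis at x = 0 (among the integer gridlines); every point of the y-axis in the box is on the curve.
Fitting integer coefficients to these (and the overall shape) gives p.

3*x^2 - 3*x*y + 2*x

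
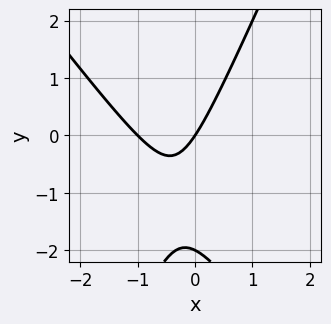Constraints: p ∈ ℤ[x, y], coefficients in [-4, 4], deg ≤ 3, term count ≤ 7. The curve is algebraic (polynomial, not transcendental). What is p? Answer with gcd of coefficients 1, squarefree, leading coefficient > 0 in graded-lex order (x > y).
1. deg p = 2.
2. From the visible intercepts: among the integer gridlines, it crosses the y-axis at y ∈ {-2, 0}; the x-axis gridline crossings are at x ∈ {-1, 0}.
3. Solving for integer coefficients yields p as stated.

3*x^2 + x*y - y^2 + 3*x - 2*y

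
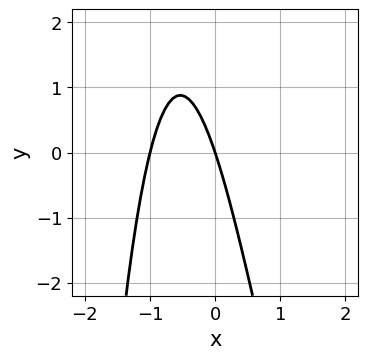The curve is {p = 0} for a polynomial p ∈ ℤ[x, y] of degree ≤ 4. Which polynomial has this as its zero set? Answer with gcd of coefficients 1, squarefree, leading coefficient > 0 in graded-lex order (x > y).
deg p = 3. The shape is more complex than any degree-2 curve.
Reading off the gridlines: the x-axis gridline crossings are at x ∈ {-1, 0}; it meets the y-axis at y = 0 (among the integer gridlines).
Putting this together gives p.

x^3 - 2*x^2 - 3*x - y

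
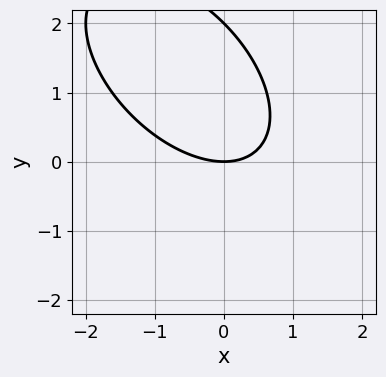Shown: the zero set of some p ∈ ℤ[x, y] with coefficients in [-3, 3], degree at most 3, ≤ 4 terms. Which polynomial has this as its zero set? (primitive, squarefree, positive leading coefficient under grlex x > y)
x^2 + x*y + y^2 - 2*y

(a) deg p = 2. A generic line meets the curve in up to 2 points.
(b) Against the integer gridlines: among the integer gridlines, it crosses the y-axis at y ∈ {0, 2}; it meets the x-axis at x = 0 (among the integer gridlines).
(c) Together with the visible shape, these determine p as stated.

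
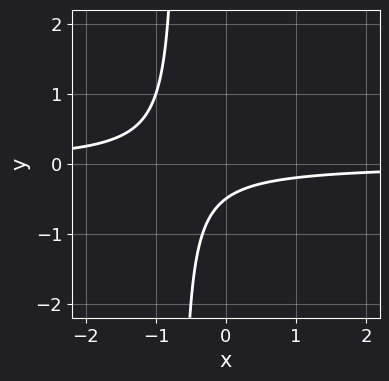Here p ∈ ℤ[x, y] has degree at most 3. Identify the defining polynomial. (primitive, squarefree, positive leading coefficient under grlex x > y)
First, deg p = 2. The shape is more complex than any degree-1 curve.
Next, observable constraints: no x-intercept at any integer in the box.
Finally, matching integer coefficients to the picture gives p.

3*x*y + 2*y + 1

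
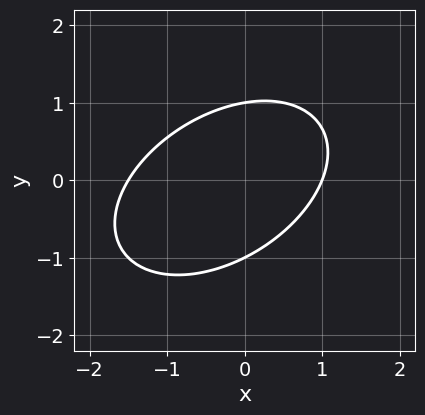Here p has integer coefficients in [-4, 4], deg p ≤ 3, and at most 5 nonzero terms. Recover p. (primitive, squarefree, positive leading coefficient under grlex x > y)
2*x^2 - 2*x*y + 3*y^2 + x - 3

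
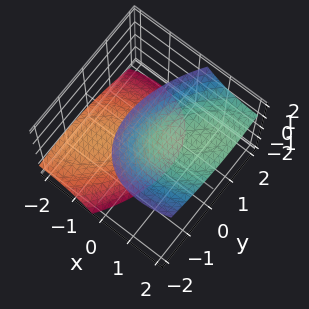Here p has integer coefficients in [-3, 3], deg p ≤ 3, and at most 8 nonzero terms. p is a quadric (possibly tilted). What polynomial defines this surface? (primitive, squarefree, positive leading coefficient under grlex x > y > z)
x^2 - x*y - 2*x*z + y^2 - z^2 + 2

The picture has 2 separate pieces. They look like related sheets of one shape, so recover p as a whole.
deg p = 2. A generic line meets the surface in up to 2 points.
Checking where it meets the axes: the surface avoids every integer y-axis point in the box; no x-intercept at any integer in the box.
Solving for integer coefficients yields p as stated.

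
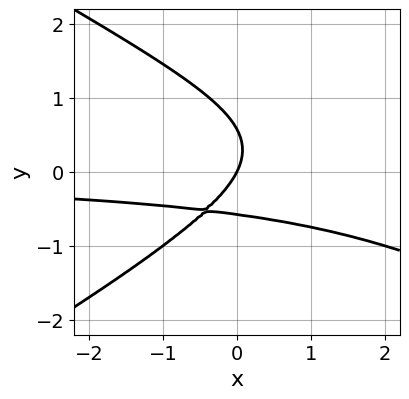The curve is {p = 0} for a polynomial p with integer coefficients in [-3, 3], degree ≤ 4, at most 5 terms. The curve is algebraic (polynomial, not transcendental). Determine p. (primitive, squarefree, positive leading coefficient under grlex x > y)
First, deg p = 3. No degree-2 curve has this shape.
Then, observable constraints: one x-axis crossing is at x = 0; one y-axis crossing is at y = 0.
Finally, matching integer coefficients to the picture gives p.

x^2*y - 3*y^3 - 3*x*y - 2*x + y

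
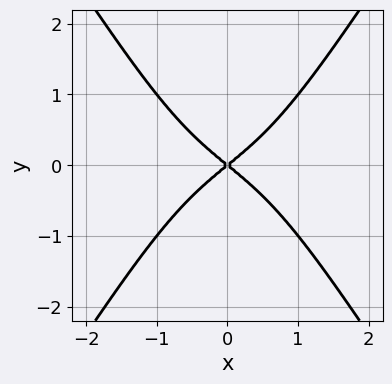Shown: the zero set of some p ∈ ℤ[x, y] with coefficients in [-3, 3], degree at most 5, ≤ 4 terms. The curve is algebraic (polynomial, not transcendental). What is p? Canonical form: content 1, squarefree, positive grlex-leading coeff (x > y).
2*x^4 - x^2*y^2 + 2*x^2 - 3*y^2

Degree: the shape is more complex than any degree-3 curve, so deg p = 4.
Symmetries: mirror symmetry x ↦ −x ⇒ only even powers of x; the y ↦ −y reflection is a symmetry, so y appears only in even powers.
Checking where it meets the axes: it meets the x-axis at x = 0 (among the integer gridlines); it meets the y-axis at y = 0 (among the integer gridlines).
Matching integer coefficients to the picture gives p.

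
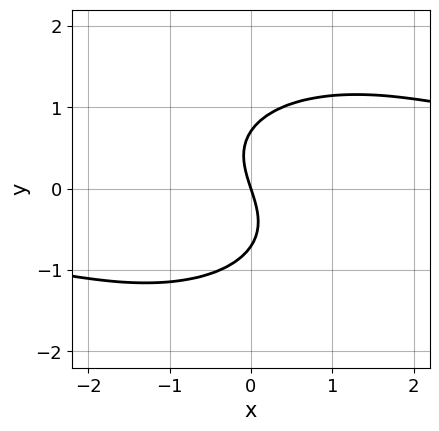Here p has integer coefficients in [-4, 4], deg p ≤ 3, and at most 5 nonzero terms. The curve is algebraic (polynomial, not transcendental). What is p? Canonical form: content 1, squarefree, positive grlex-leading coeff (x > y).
x^2*y + 2*y^3 - 3*x - y

1. Degree: no degree-2 curve has this shape, so deg p = 3.
2. Checking where it meets the axes: it crosses the y-axis at the gridline y = 0; it crosses the x-axis at the gridline x = 0.
3. The integer polynomial consistent with all of this is the stated p.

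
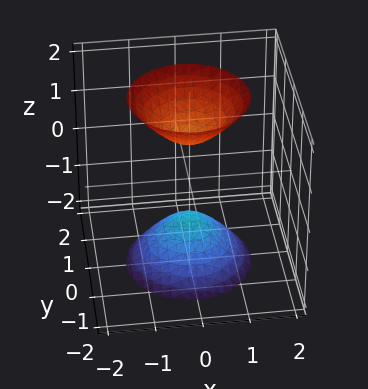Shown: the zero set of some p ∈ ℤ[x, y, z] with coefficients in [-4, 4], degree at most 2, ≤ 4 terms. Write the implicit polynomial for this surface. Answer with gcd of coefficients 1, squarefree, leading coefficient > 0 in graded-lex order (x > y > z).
(a) There are 2 components. Treating them together as one polynomial.
(b) deg p = 2. Two separate bowl-shaped sheets opening away from each other; a quadric.
(c) Symmetries: rotational symmetry about the z-axis ⇒ p depends on x, y only through x² + y²; it's symmetric under z → −z, forcing even powers of z.
(d) Against the integer gridlines: the z-axis gridline crossings are at z ∈ {-1, 1}; a circular section at z = 2 has radius between 1 and 2.
(e) Solving for integer coefficients yields p as stated.

2*x^2 + 2*y^2 - z^2 + 1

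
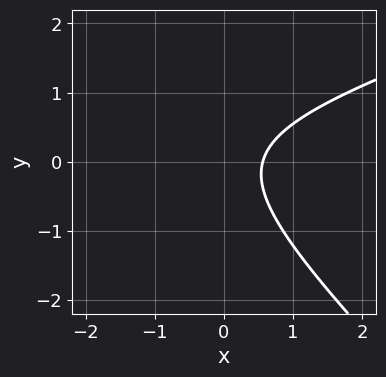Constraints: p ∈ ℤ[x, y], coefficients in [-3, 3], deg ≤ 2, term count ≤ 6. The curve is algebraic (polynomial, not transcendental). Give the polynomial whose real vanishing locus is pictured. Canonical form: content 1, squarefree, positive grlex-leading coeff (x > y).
x^2 - 2*x*y - 3*y^2 + 3*x - 2

1. The degree is 2 — the shape is more complex than any degree-1 curve.
2. Against the integer gridlines: the curve avoids every integer y-axis point in the box.
3. Solving for integer coefficients yields p as stated.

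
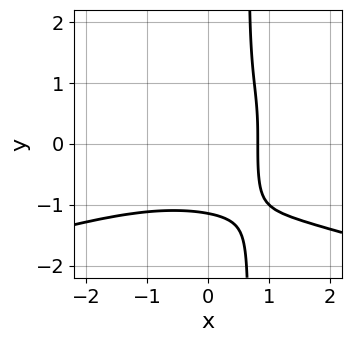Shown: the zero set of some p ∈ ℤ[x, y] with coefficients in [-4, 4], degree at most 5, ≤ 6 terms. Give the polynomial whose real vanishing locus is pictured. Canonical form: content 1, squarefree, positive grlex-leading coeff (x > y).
(a) deg p = 4.
(b) Solving for integer coefficients yields p as stated.

3*x*y^3 + x^3 - 2*y^3 + 3*x - 3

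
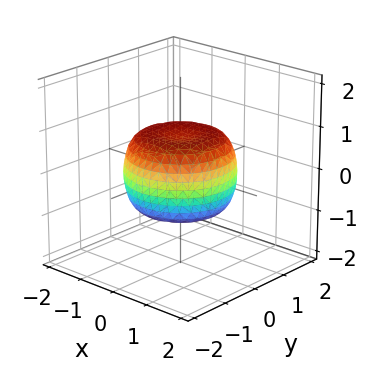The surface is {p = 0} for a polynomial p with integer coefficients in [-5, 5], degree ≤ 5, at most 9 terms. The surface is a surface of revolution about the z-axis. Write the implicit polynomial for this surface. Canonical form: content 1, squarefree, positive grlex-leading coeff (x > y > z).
1. deg p = 4. The shape is more complex than any degree-3 surface.
2. Symmetries: the z-axis is an axis of rotation, so x and y enter only as x² + y².
3. Against the integer gridlines: a circular section at z = 0 has radius between 1 and 2.
4. Fitting integer coefficients to these (and the overall shape) gives p.

2*x^4 + 4*x^2*y^2 + 2*y^4 - 2*x^2 - 2*y^2 + 3*z^2 - 2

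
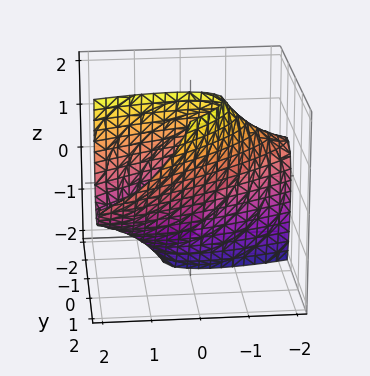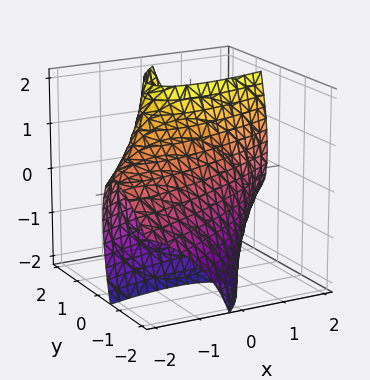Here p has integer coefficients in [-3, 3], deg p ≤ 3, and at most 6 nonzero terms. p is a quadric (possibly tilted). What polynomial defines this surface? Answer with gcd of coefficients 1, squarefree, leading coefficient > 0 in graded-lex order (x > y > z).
x^2 - 3*x*y + 3*y^2 - 3*y*z + z^2 - 3

(a) The degree is 2 — no degree-1 surface has this shape.
(b) From the axis intercepts and sections: among the integer gridlines, it crosses the y-axis at y ∈ {-1, 1}.
(c) The integer polynomial consistent with all of this is the stated p.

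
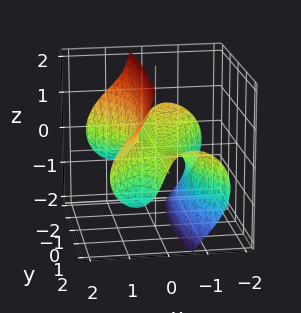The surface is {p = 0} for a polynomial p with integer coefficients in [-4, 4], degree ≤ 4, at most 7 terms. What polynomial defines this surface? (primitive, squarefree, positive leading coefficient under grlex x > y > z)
2*x^3 - x*y^2 + 3*x*z^2 + 2*x*z - 2*z

deg p = 3. A generic line meets the surface in up to 3 points.
Against the integer gridlines: one z-axis crossing is at z = 0; it crosses the x-axis at the gridline x = 0; every point of the y-axis in the box is on the surface.
Together with the visible shape, these determine p as stated.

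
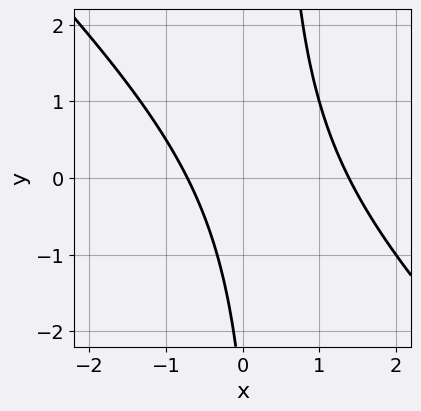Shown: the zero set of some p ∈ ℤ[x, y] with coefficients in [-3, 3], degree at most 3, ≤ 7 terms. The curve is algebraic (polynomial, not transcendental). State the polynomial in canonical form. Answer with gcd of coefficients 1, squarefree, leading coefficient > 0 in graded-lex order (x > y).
3*x^2 + 3*x*y - 2*x - y - 3

(a) deg p = 2. No degree-1 curve has this shape.
(b) Observable constraints: the curve avoids every integer y-axis point in the box.
(c) Fitting integer coefficients to these (and the overall shape) gives p.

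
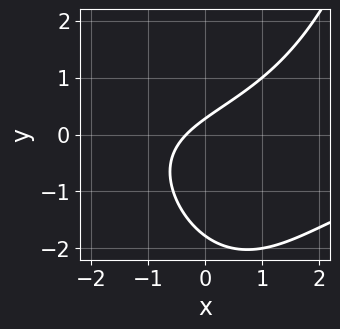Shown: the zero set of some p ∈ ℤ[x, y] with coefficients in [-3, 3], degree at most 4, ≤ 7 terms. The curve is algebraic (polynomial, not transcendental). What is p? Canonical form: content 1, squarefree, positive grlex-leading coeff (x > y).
(a) The degree is 3 — no degree-2 curve has this shape.
(b) Solving for integer coefficients yields p as stated.

x^2*y - 2*y^2 + 3*x - 3*y + 1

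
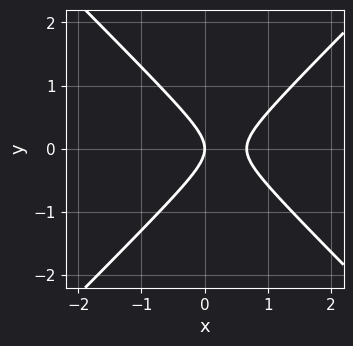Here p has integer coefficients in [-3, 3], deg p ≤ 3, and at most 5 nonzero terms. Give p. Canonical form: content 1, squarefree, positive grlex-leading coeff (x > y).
deg p = 2.
Symmetries: the y ↦ −y reflection is a symmetry, so y appears only in even powers.
From the visible intercepts: one y-axis crossing is at y = 0; it meets the x-axis at x = 0 (among the integer gridlines).
The integer polynomial consistent with all of this is the stated p.

3*x^2 - 3*y^2 - 2*x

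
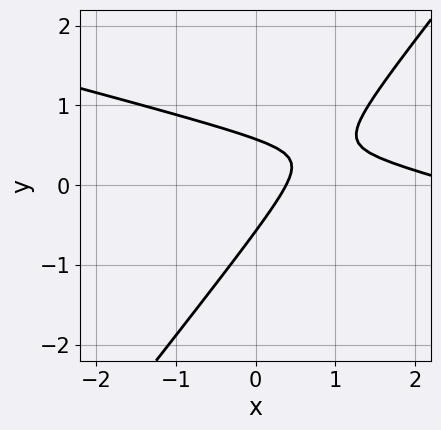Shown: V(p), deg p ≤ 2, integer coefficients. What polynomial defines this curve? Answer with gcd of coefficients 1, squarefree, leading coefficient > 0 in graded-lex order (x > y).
x^2 + 3*x*y - 3*y^2 - 3*x + 1

(a) Degree: a generic line meets the curve in up to 2 points, so deg p = 2.
(b) The integer polynomial consistent with all of this is the stated p.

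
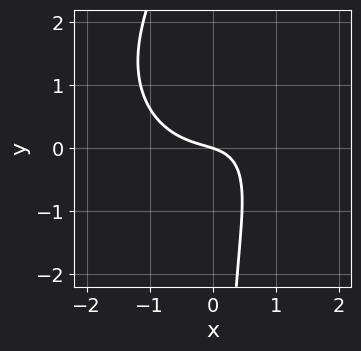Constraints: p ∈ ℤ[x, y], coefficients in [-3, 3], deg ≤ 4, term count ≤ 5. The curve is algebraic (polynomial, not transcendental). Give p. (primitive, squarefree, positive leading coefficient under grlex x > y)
2*x^3 + 2*x*y^2 - 3*x*y + x + 3*y

Degree: a generic line meets the curve in up to 3 points, so deg p = 3.
Observable constraints: it crosses the y-axis at the gridline y = 0; it meets the x-axis at x = 0 (among the integer gridlines).
Solving for integer coefficients yields p as stated.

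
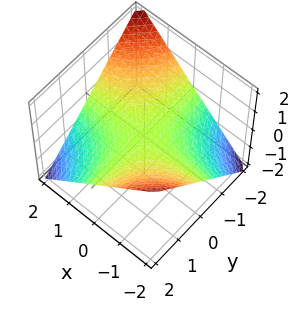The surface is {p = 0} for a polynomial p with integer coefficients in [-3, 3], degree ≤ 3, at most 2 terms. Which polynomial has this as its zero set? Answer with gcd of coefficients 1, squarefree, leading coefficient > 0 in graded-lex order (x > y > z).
(a) The degree is 2 — a saddle surface; a quadric.
(b) From the visible intercepts: it crosses the z-axis at the gridline z = 0; the visible y-axis segment lies entirely on the surface.
(c) Together with the visible shape, these determine p as stated. Check: (-2, 0, 0) on the x-axis lies on the surface, and p(-2, 0, 0) = 0. ✓

x*y + 2*z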